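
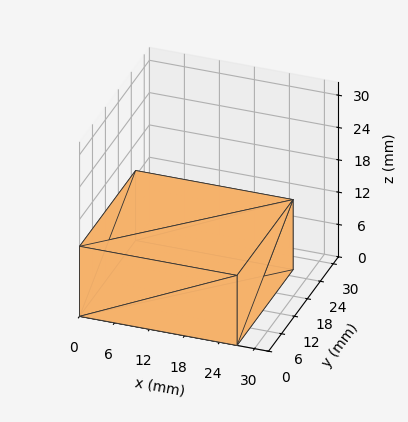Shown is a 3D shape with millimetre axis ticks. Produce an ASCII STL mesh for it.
Reading the render: the shape is a rectangular box, roughly 27 × 26 mm footprint and 13 mm tall (dimensions read to the nearest mm from the axis ticks). For the STL, each face is triangulated and given an outward normal.

solid part
  facet normal 0.0000 0.0000 -1.0000
    outer loop
      vertex 27.000 26.000 0.000
      vertex 27.000 0.000 0.000
      vertex 0.000 0.000 0.000
    endloop
  endfacet
  facet normal 0.0000 0.0000 -1.0000
    outer loop
      vertex 0.000 26.000 0.000
      vertex 27.000 26.000 0.000
      vertex 0.000 0.000 0.000
    endloop
  endfacet
  facet normal 0.0000 0.0000 1.0000
    outer loop
      vertex 0.000 0.000 13.000
      vertex 27.000 0.000 13.000
      vertex 27.000 26.000 13.000
    endloop
  endfacet
  facet normal 0.0000 0.0000 1.0000
    outer loop
      vertex 0.000 0.000 13.000
      vertex 27.000 26.000 13.000
      vertex 0.000 26.000 13.000
    endloop
  endfacet
  facet normal 0.0000 -1.0000 0.0000
    outer loop
      vertex 0.000 0.000 0.000
      vertex 27.000 0.000 0.000
      vertex 27.000 0.000 13.000
    endloop
  endfacet
  facet normal 0.0000 -1.0000 0.0000
    outer loop
      vertex 0.000 0.000 0.000
      vertex 27.000 0.000 13.000
      vertex 0.000 0.000 13.000
    endloop
  endfacet
  facet normal 0.0000 1.0000 0.0000
    outer loop
      vertex 27.000 26.000 13.000
      vertex 27.000 26.000 0.000
      vertex 0.000 26.000 0.000
    endloop
  endfacet
  facet normal 0.0000 1.0000 0.0000
    outer loop
      vertex 0.000 26.000 13.000
      vertex 27.000 26.000 13.000
      vertex 0.000 26.000 0.000
    endloop
  endfacet
  facet normal -1.0000 0.0000 0.0000
    outer loop
      vertex 0.000 26.000 13.000
      vertex 0.000 26.000 0.000
      vertex 0.000 0.000 0.000
    endloop
  endfacet
  facet normal -1.0000 0.0000 0.0000
    outer loop
      vertex 0.000 0.000 13.000
      vertex 0.000 26.000 13.000
      vertex 0.000 0.000 0.000
    endloop
  endfacet
  facet normal 1.0000 0.0000 0.0000
    outer loop
      vertex 27.000 0.000 0.000
      vertex 27.000 26.000 0.000
      vertex 27.000 26.000 13.000
    endloop
  endfacet
  facet normal 1.0000 0.0000 0.0000
    outer loop
      vertex 27.000 0.000 0.000
      vertex 27.000 26.000 13.000
      vertex 27.000 0.000 13.000
    endloop
  endfacet
endsolid part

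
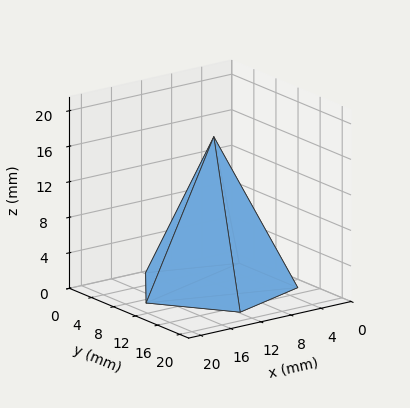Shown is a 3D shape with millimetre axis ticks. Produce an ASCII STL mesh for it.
Reading the render: the shape is a regular 5-sided pyramid, base circumscribed radius ≈ 9 mm, apex at z ≈ 17 mm (dimensions read to the nearest mm from the axis ticks). For the STL, each face is triangulated and given an outward normal.

solid part
  facet normal 0.0000 0.0000 -1.0000
    outer loop
      vertex 1.72 14.29 0.00
      vertex 11.78 17.56 0.00
      vertex 18.00 9.00 0.00
    endloop
  endfacet
  facet normal 0.0000 0.0000 -1.0000
    outer loop
      vertex 1.72 3.71 0.00
      vertex 1.72 14.29 0.00
      vertex 18.00 9.00 0.00
    endloop
  endfacet
  facet normal 0.0000 0.0000 -1.0000
    outer loop
      vertex 11.78 0.44 0.00
      vertex 1.72 3.71 0.00
      vertex 18.00 9.00 0.00
    endloop
  endfacet
  facet normal 0.7436 0.5404 0.3937
    outer loop
      vertex 18.00 9.00 0.00
      vertex 11.78 17.56 0.00
      vertex 9.00 9.00 17.00
    endloop
  endfacet
  facet normal -0.2842 0.8742 0.3937
    outer loop
      vertex 11.78 17.56 0.00
      vertex 1.72 14.29 0.00
      vertex 9.00 9.00 17.00
    endloop
  endfacet
  facet normal -0.9193 0.0000 0.3937
    outer loop
      vertex 1.72 14.29 0.00
      vertex 1.72 3.71 0.00
      vertex 9.00 9.00 17.00
    endloop
  endfacet
  facet normal -0.2842 -0.8742 0.3937
    outer loop
      vertex 1.72 3.71 0.00
      vertex 11.78 0.44 0.00
      vertex 9.00 9.00 17.00
    endloop
  endfacet
  facet normal 0.7436 -0.5404 0.3937
    outer loop
      vertex 11.78 0.44 0.00
      vertex 18.00 9.00 0.00
      vertex 9.00 9.00 17.00
    endloop
  endfacet
endsolid part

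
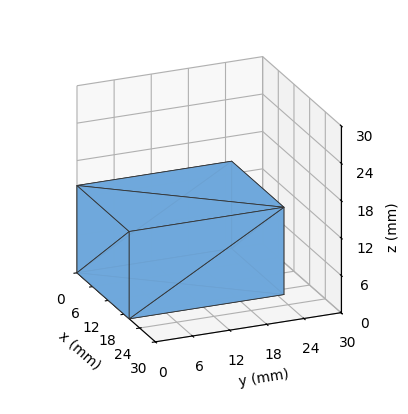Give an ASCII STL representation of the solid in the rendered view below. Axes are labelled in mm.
Reading the render: the shape is a rectangular box, roughly 20 × 25 mm footprint and 14 mm tall (dimensions read to the nearest mm from the axis ticks). For the STL, each face is triangulated and given an outward normal.

solid part
  facet normal 0.0000 0.0000 -1.0000
    outer loop
      vertex 20.000 25.000 0.000
      vertex 20.000 0.000 0.000
      vertex 0.000 0.000 0.000
    endloop
  endfacet
  facet normal 0.0000 0.0000 -1.0000
    outer loop
      vertex 0.000 25.000 0.000
      vertex 20.000 25.000 0.000
      vertex 0.000 0.000 0.000
    endloop
  endfacet
  facet normal 0.0000 0.0000 1.0000
    outer loop
      vertex 0.000 0.000 14.000
      vertex 20.000 0.000 14.000
      vertex 20.000 25.000 14.000
    endloop
  endfacet
  facet normal 0.0000 0.0000 1.0000
    outer loop
      vertex 0.000 0.000 14.000
      vertex 20.000 25.000 14.000
      vertex 0.000 25.000 14.000
    endloop
  endfacet
  facet normal 0.0000 -1.0000 0.0000
    outer loop
      vertex 0.000 0.000 0.000
      vertex 20.000 0.000 0.000
      vertex 20.000 0.000 14.000
    endloop
  endfacet
  facet normal 0.0000 -1.0000 0.0000
    outer loop
      vertex 0.000 0.000 0.000
      vertex 20.000 0.000 14.000
      vertex 0.000 0.000 14.000
    endloop
  endfacet
  facet normal 0.0000 1.0000 0.0000
    outer loop
      vertex 20.000 25.000 14.000
      vertex 20.000 25.000 0.000
      vertex 0.000 25.000 0.000
    endloop
  endfacet
  facet normal 0.0000 1.0000 0.0000
    outer loop
      vertex 0.000 25.000 14.000
      vertex 20.000 25.000 14.000
      vertex 0.000 25.000 0.000
    endloop
  endfacet
  facet normal -1.0000 0.0000 0.0000
    outer loop
      vertex 0.000 25.000 14.000
      vertex 0.000 25.000 0.000
      vertex 0.000 0.000 0.000
    endloop
  endfacet
  facet normal -1.0000 0.0000 0.0000
    outer loop
      vertex 0.000 0.000 14.000
      vertex 0.000 25.000 14.000
      vertex 0.000 0.000 0.000
    endloop
  endfacet
  facet normal 1.0000 0.0000 0.0000
    outer loop
      vertex 20.000 0.000 0.000
      vertex 20.000 25.000 0.000
      vertex 20.000 25.000 14.000
    endloop
  endfacet
  facet normal 1.0000 0.0000 0.0000
    outer loop
      vertex 20.000 0.000 0.000
      vertex 20.000 25.000 14.000
      vertex 20.000 0.000 14.000
    endloop
  endfacet
endsolid part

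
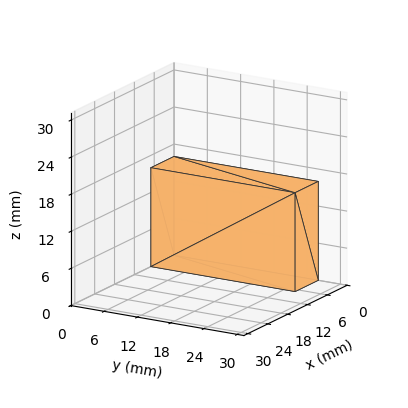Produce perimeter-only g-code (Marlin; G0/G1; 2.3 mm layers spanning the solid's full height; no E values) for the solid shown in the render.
Reading the render: the shape is a rectangular box, roughly 7 × 26 mm footprint and 16 mm tall (dimensions read to the nearest mm from the axis ticks). For the g-code, the solid's height is divided into equal slices at the stated Δz and each level perimeter traced with G1 moves after a G0 lift.

; perimeter-only toolpath
G21 ; units = mm
G90 ; absolute positioning
G28 ; home
; layer 1
G0 Z2.3
G0 X0.0 Y0.0
G1 X7.0 Y0.0
G1 X7.0 Y26.0
G1 X0.0 Y26.0
G1 X0.0 Y0.0
; layer 2
G0 Z4.6
G0 X0.0 Y0.0
G1 X7.0 Y0.0
G1 X7.0 Y26.0
G1 X0.0 Y26.0
G1 X0.0 Y0.0
; layer 3
G0 Z6.9
G0 X0.0 Y0.0
G1 X7.0 Y0.0
G1 X7.0 Y26.0
G1 X0.0 Y26.0
G1 X0.0 Y0.0
; layer 4
G0 Z9.1
G0 X0.0 Y0.0
G1 X7.0 Y0.0
G1 X7.0 Y26.0
G1 X0.0 Y26.0
G1 X0.0 Y0.0
; layer 5
G0 Z11.4
G0 X0.0 Y0.0
G1 X7.0 Y0.0
G1 X7.0 Y26.0
G1 X0.0 Y26.0
G1 X0.0 Y0.0
; layer 6
G0 Z13.7
G0 X0.0 Y0.0
G1 X7.0 Y0.0
G1 X7.0 Y26.0
G1 X0.0 Y26.0
G1 X0.0 Y0.0
; layer 7
G0 Z16.0
G0 X0.0 Y0.0
G1 X7.0 Y0.0
G1 X7.0 Y26.0
G1 X0.0 Y26.0
G1 X0.0 Y0.0
M2 ; end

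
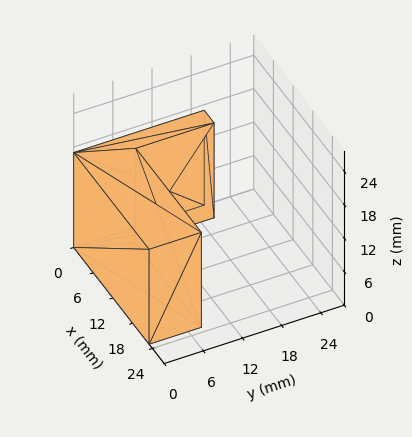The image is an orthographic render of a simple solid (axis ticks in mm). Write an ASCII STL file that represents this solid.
Reading the render: the shape is an L-shaped prism: outer 23 × 20 mm, arm thicknesses ≈ 8 mm (horizontal) and 3 mm (vertical), extruded 17 mm in z (dimensions read to the nearest mm from the axis ticks). For the STL, each face is triangulated and given an outward normal.

solid part
  facet normal 0.0000 0.0000 -1.0000
    outer loop
      vertex 23.0 8.0 0.0
      vertex 23.0 0.0 0.0
      vertex 0.0 0.0 0.0
    endloop
  endfacet
  facet normal 0.0000 0.0000 -1.0000
    outer loop
      vertex 3.0 8.0 0.0
      vertex 23.0 8.0 0.0
      vertex 0.0 0.0 0.0
    endloop
  endfacet
  facet normal 0.0000 0.0000 -1.0000
    outer loop
      vertex 3.0 20.0 0.0
      vertex 3.0 8.0 0.0
      vertex 0.0 0.0 0.0
    endloop
  endfacet
  facet normal 0.0000 0.0000 -1.0000
    outer loop
      vertex 0.0 20.0 0.0
      vertex 3.0 20.0 0.0
      vertex 0.0 0.0 0.0
    endloop
  endfacet
  facet normal 0.0000 0.0000 1.0000
    outer loop
      vertex 0.0 0.0 17.0
      vertex 23.0 0.0 17.0
      vertex 23.0 8.0 17.0
    endloop
  endfacet
  facet normal 0.0000 0.0000 1.0000
    outer loop
      vertex 0.0 0.0 17.0
      vertex 23.0 8.0 17.0
      vertex 3.0 8.0 17.0
    endloop
  endfacet
  facet normal 0.0000 0.0000 1.0000
    outer loop
      vertex 0.0 0.0 17.0
      vertex 3.0 8.0 17.0
      vertex 3.0 20.0 17.0
    endloop
  endfacet
  facet normal 0.0000 0.0000 1.0000
    outer loop
      vertex 0.0 0.0 17.0
      vertex 3.0 20.0 17.0
      vertex 0.0 20.0 17.0
    endloop
  endfacet
  facet normal 0.0000 -1.0000 0.0000
    outer loop
      vertex 0.0 0.0 0.0
      vertex 23.0 0.0 0.0
      vertex 23.0 0.0 17.0
    endloop
  endfacet
  facet normal 0.0000 -1.0000 0.0000
    outer loop
      vertex 0.0 0.0 0.0
      vertex 23.0 0.0 17.0
      vertex 0.0 0.0 17.0
    endloop
  endfacet
  facet normal 1.0000 0.0000 0.0000
    outer loop
      vertex 23.0 0.0 0.0
      vertex 23.0 8.0 0.0
      vertex 23.0 8.0 17.0
    endloop
  endfacet
  facet normal 1.0000 0.0000 0.0000
    outer loop
      vertex 23.0 0.0 0.0
      vertex 23.0 8.0 17.0
      vertex 23.0 0.0 17.0
    endloop
  endfacet
  facet normal 0.0000 1.0000 0.0000
    outer loop
      vertex 23.0 8.0 0.0
      vertex 3.0 8.0 0.0
      vertex 3.0 8.0 17.0
    endloop
  endfacet
  facet normal 0.0000 1.0000 0.0000
    outer loop
      vertex 23.0 8.0 0.0
      vertex 3.0 8.0 17.0
      vertex 23.0 8.0 17.0
    endloop
  endfacet
  facet normal 1.0000 0.0000 0.0000
    outer loop
      vertex 3.0 8.0 0.0
      vertex 3.0 20.0 0.0
      vertex 3.0 20.0 17.0
    endloop
  endfacet
  facet normal 1.0000 0.0000 0.0000
    outer loop
      vertex 3.0 8.0 0.0
      vertex 3.0 20.0 17.0
      vertex 3.0 8.0 17.0
    endloop
  endfacet
  facet normal 0.0000 1.0000 0.0000
    outer loop
      vertex 3.0 20.0 0.0
      vertex 0.0 20.0 0.0
      vertex 0.0 20.0 17.0
    endloop
  endfacet
  facet normal 0.0000 1.0000 0.0000
    outer loop
      vertex 3.0 20.0 0.0
      vertex 0.0 20.0 17.0
      vertex 3.0 20.0 17.0
    endloop
  endfacet
  facet normal -1.0000 0.0000 0.0000
    outer loop
      vertex 0.0 20.0 0.0
      vertex 0.0 0.0 0.0
      vertex 0.0 0.0 17.0
    endloop
  endfacet
  facet normal -1.0000 0.0000 0.0000
    outer loop
      vertex 0.0 20.0 0.0
      vertex 0.0 0.0 17.0
      vertex 0.0 20.0 17.0
    endloop
  endfacet
endsolid part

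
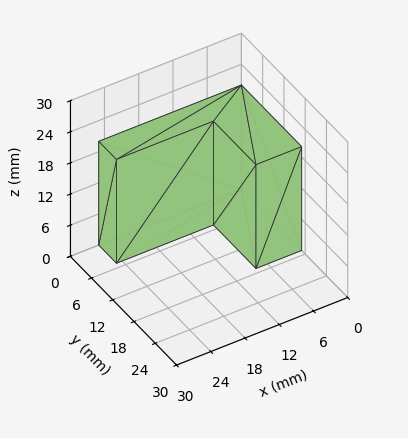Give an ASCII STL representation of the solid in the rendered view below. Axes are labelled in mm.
Reading the render: the shape is an L-shaped prism: outer 25 × 17 mm, arm thicknesses ≈ 5 mm (horizontal) and 8 mm (vertical), extruded 20 mm in z (dimensions read to the nearest mm from the axis ticks). For the STL, each face is triangulated and given an outward normal.

solid part
  facet normal 0.0000 0.0000 -1.0000
    outer loop
      vertex 25.0 5.0 0.0
      vertex 25.0 0.0 0.0
      vertex 0.0 0.0 0.0
    endloop
  endfacet
  facet normal 0.0000 0.0000 -1.0000
    outer loop
      vertex 8.0 5.0 0.0
      vertex 25.0 5.0 0.0
      vertex 0.0 0.0 0.0
    endloop
  endfacet
  facet normal 0.0000 0.0000 -1.0000
    outer loop
      vertex 8.0 17.0 0.0
      vertex 8.0 5.0 0.0
      vertex 0.0 0.0 0.0
    endloop
  endfacet
  facet normal 0.0000 0.0000 -1.0000
    outer loop
      vertex 0.0 17.0 0.0
      vertex 8.0 17.0 0.0
      vertex 0.0 0.0 0.0
    endloop
  endfacet
  facet normal 0.0000 0.0000 1.0000
    outer loop
      vertex 0.0 0.0 20.0
      vertex 25.0 0.0 20.0
      vertex 25.0 5.0 20.0
    endloop
  endfacet
  facet normal 0.0000 0.0000 1.0000
    outer loop
      vertex 0.0 0.0 20.0
      vertex 25.0 5.0 20.0
      vertex 8.0 5.0 20.0
    endloop
  endfacet
  facet normal 0.0000 0.0000 1.0000
    outer loop
      vertex 0.0 0.0 20.0
      vertex 8.0 5.0 20.0
      vertex 8.0 17.0 20.0
    endloop
  endfacet
  facet normal 0.0000 0.0000 1.0000
    outer loop
      vertex 0.0 0.0 20.0
      vertex 8.0 17.0 20.0
      vertex 0.0 17.0 20.0
    endloop
  endfacet
  facet normal 0.0000 -1.0000 0.0000
    outer loop
      vertex 0.0 0.0 0.0
      vertex 25.0 0.0 0.0
      vertex 25.0 0.0 20.0
    endloop
  endfacet
  facet normal 0.0000 -1.0000 0.0000
    outer loop
      vertex 0.0 0.0 0.0
      vertex 25.0 0.0 20.0
      vertex 0.0 0.0 20.0
    endloop
  endfacet
  facet normal 1.0000 0.0000 0.0000
    outer loop
      vertex 25.0 0.0 0.0
      vertex 25.0 5.0 0.0
      vertex 25.0 5.0 20.0
    endloop
  endfacet
  facet normal 1.0000 0.0000 0.0000
    outer loop
      vertex 25.0 0.0 0.0
      vertex 25.0 5.0 20.0
      vertex 25.0 0.0 20.0
    endloop
  endfacet
  facet normal 0.0000 1.0000 0.0000
    outer loop
      vertex 25.0 5.0 0.0
      vertex 8.0 5.0 0.0
      vertex 8.0 5.0 20.0
    endloop
  endfacet
  facet normal 0.0000 1.0000 0.0000
    outer loop
      vertex 25.0 5.0 0.0
      vertex 8.0 5.0 20.0
      vertex 25.0 5.0 20.0
    endloop
  endfacet
  facet normal 1.0000 0.0000 0.0000
    outer loop
      vertex 8.0 5.0 0.0
      vertex 8.0 17.0 0.0
      vertex 8.0 17.0 20.0
    endloop
  endfacet
  facet normal 1.0000 0.0000 0.0000
    outer loop
      vertex 8.0 5.0 0.0
      vertex 8.0 17.0 20.0
      vertex 8.0 5.0 20.0
    endloop
  endfacet
  facet normal 0.0000 1.0000 0.0000
    outer loop
      vertex 8.0 17.0 0.0
      vertex 0.0 17.0 0.0
      vertex 0.0 17.0 20.0
    endloop
  endfacet
  facet normal 0.0000 1.0000 0.0000
    outer loop
      vertex 8.0 17.0 0.0
      vertex 0.0 17.0 20.0
      vertex 8.0 17.0 20.0
    endloop
  endfacet
  facet normal -1.0000 0.0000 0.0000
    outer loop
      vertex 0.0 17.0 0.0
      vertex 0.0 0.0 0.0
      vertex 0.0 0.0 20.0
    endloop
  endfacet
  facet normal -1.0000 0.0000 0.0000
    outer loop
      vertex 0.0 17.0 0.0
      vertex 0.0 0.0 20.0
      vertex 0.0 17.0 20.0
    endloop
  endfacet
endsolid part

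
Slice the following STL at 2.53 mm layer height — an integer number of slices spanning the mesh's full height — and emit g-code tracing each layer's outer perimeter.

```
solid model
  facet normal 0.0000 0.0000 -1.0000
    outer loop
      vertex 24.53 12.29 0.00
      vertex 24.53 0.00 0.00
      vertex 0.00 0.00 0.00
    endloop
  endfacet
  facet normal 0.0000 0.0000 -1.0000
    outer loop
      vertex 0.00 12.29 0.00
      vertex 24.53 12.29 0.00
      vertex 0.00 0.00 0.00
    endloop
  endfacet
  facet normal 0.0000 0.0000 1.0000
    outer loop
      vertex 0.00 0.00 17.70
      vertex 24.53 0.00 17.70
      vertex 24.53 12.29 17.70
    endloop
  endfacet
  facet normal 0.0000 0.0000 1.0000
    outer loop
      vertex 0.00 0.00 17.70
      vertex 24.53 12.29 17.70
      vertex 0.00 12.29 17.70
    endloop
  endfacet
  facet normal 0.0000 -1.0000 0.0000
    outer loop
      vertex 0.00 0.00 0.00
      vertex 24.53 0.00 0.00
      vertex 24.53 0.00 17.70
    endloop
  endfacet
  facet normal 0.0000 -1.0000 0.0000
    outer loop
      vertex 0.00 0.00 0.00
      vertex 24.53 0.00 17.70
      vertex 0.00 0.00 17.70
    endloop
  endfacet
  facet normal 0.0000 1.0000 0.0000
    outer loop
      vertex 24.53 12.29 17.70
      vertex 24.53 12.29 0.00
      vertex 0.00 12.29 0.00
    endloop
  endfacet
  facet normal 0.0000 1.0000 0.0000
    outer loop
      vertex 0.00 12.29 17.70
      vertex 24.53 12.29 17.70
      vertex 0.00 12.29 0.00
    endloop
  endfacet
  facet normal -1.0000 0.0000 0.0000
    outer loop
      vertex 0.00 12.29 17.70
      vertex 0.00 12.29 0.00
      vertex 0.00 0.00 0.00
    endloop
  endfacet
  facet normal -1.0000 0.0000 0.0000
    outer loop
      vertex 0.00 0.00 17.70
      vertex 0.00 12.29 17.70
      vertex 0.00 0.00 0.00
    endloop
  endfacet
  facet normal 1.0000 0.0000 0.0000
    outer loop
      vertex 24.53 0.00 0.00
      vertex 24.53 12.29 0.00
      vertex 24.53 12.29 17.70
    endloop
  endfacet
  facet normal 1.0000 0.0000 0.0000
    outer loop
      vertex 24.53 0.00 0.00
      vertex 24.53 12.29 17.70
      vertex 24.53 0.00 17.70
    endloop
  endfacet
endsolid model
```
; perimeter-only toolpath
G21 ; units = mm
G90 ; absolute positioning
G28 ; home
; layer 1
G0 Z2.53
G0 X0.00 Y0.00
G1 X24.53 Y0.00
G1 X24.53 Y12.29
G1 X0.00 Y12.29
G1 X0.00 Y0.00
; layer 2
G0 Z5.06
G0 X0.00 Y0.00
G1 X24.53 Y0.00
G1 X24.53 Y12.29
G1 X0.00 Y12.29
G1 X0.00 Y0.00
; layer 3
G0 Z7.59
G0 X0.00 Y0.00
G1 X24.53 Y0.00
G1 X24.53 Y12.29
G1 X0.00 Y12.29
G1 X0.00 Y0.00
; layer 4
G0 Z10.11
G0 X0.00 Y0.00
G1 X24.53 Y0.00
G1 X24.53 Y12.29
G1 X0.00 Y12.29
G1 X0.00 Y0.00
; layer 5
G0 Z12.64
G0 X0.00 Y0.00
G1 X24.53 Y0.00
G1 X24.53 Y12.29
G1 X0.00 Y12.29
G1 X0.00 Y0.00
; layer 6
G0 Z15.17
G0 X0.00 Y0.00
G1 X24.53 Y0.00
G1 X24.53 Y12.29
G1 X0.00 Y12.29
G1 X0.00 Y0.00
; layer 7
G0 Z17.70
G0 X0.00 Y0.00
G1 X24.53 Y0.00
G1 X24.53 Y12.29
G1 X0.00 Y12.29
G1 X0.00 Y0.00
M2 ; end

The solid is a rectangular box, roughly 24.5 × 12.3 mm footprint and 17.7 mm tall. Slicing at Δz = 2.53 mm — 7 equal slices spanning the solid's height, so layer i sits at z = i·h/7 — gives 7 non-empty perimeters. Each is a 4-segment closed polygon; G0 lifts to the layer z and rapids to the start vertex, then G1 traces the edges.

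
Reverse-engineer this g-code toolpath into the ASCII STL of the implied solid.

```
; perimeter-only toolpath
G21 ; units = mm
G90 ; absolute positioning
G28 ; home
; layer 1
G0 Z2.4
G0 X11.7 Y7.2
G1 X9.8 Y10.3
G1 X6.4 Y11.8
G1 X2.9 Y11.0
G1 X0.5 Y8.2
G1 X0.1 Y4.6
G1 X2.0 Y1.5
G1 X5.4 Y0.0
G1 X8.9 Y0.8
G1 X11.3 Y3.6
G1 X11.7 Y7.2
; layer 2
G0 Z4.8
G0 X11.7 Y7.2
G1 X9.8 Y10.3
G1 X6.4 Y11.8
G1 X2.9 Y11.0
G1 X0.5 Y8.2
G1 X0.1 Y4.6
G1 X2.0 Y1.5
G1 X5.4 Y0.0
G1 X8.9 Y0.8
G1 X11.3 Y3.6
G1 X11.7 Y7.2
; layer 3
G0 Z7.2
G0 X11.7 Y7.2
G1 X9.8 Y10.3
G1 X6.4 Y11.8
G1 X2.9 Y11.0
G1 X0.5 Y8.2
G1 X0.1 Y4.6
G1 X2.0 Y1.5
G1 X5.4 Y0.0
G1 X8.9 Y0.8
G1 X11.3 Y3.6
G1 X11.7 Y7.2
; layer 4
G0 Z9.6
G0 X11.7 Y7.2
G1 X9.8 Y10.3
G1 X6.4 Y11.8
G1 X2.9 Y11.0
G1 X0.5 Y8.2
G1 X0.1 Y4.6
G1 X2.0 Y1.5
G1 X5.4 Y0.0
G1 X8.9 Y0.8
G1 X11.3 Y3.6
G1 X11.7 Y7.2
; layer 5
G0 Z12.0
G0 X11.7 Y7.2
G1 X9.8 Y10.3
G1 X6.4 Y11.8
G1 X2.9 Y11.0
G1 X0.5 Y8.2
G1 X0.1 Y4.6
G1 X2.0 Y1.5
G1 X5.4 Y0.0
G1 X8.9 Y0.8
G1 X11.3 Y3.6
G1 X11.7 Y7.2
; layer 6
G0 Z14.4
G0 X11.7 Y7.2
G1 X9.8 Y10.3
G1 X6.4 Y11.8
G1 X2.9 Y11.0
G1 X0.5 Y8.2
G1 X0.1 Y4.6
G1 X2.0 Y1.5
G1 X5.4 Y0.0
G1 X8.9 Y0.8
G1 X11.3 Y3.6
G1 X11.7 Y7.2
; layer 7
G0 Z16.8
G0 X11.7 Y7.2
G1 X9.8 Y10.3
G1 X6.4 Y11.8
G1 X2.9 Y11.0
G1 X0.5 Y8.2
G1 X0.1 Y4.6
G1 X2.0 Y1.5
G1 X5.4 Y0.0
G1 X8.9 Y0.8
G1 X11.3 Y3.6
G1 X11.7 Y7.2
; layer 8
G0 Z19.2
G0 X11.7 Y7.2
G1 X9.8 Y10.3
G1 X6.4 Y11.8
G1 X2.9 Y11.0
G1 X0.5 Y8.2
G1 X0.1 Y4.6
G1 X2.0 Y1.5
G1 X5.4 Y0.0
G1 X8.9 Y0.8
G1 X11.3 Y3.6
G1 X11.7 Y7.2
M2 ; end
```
solid part
  facet normal 0.0000 0.0000 -1.0000
    outer loop
      vertex 6.4 11.8 0.0
      vertex 9.8 10.3 0.0
      vertex 11.7 7.2 0.0
    endloop
  endfacet
  facet normal 0.0000 0.0000 -1.0000
    outer loop
      vertex 2.9 11.0 0.0
      vertex 6.4 11.8 0.0
      vertex 11.7 7.2 0.0
    endloop
  endfacet
  facet normal 0.0000 0.0000 -1.0000
    outer loop
      vertex 0.5 8.2 0.0
      vertex 2.9 11.0 0.0
      vertex 11.7 7.2 0.0
    endloop
  endfacet
  facet normal 0.0000 0.0000 -1.0000
    outer loop
      vertex 0.1 4.6 0.0
      vertex 0.5 8.2 0.0
      vertex 11.7 7.2 0.0
    endloop
  endfacet
  facet normal 0.0000 0.0000 -1.0000
    outer loop
      vertex 2.0 1.5 0.0
      vertex 0.1 4.6 0.0
      vertex 11.7 7.2 0.0
    endloop
  endfacet
  facet normal 0.0000 0.0000 -1.0000
    outer loop
      vertex 5.4 0.0 0.0
      vertex 2.0 1.5 0.0
      vertex 11.7 7.2 0.0
    endloop
  endfacet
  facet normal 0.0000 0.0000 -1.0000
    outer loop
      vertex 8.9 0.8 0.0
      vertex 5.4 0.0 0.0
      vertex 11.7 7.2 0.0
    endloop
  endfacet
  facet normal 0.0000 0.0000 -1.0000
    outer loop
      vertex 11.3 3.6 0.0
      vertex 8.9 0.8 0.0
      vertex 11.7 7.2 0.0
    endloop
  endfacet
  facet normal 0.0000 0.0000 1.0000
    outer loop
      vertex 11.7 7.2 19.2
      vertex 9.8 10.3 19.2
      vertex 6.4 11.8 19.2
    endloop
  endfacet
  facet normal 0.0000 0.0000 1.0000
    outer loop
      vertex 11.7 7.2 19.2
      vertex 6.4 11.8 19.2
      vertex 2.9 11.0 19.2
    endloop
  endfacet
  facet normal 0.0000 0.0000 1.0000
    outer loop
      vertex 11.7 7.2 19.2
      vertex 2.9 11.0 19.2
      vertex 0.5 8.2 19.2
    endloop
  endfacet
  facet normal 0.0000 0.0000 1.0000
    outer loop
      vertex 11.7 7.2 19.2
      vertex 0.5 8.2 19.2
      vertex 0.1 4.6 19.2
    endloop
  endfacet
  facet normal 0.0000 0.0000 1.0000
    outer loop
      vertex 11.7 7.2 19.2
      vertex 0.1 4.6 19.2
      vertex 2.0 1.5 19.2
    endloop
  endfacet
  facet normal 0.0000 0.0000 1.0000
    outer loop
      vertex 11.7 7.2 19.2
      vertex 2.0 1.5 19.2
      vertex 5.4 0.0 19.2
    endloop
  endfacet
  facet normal 0.0000 0.0000 1.0000
    outer loop
      vertex 11.7 7.2 19.2
      vertex 5.4 0.0 19.2
      vertex 8.9 0.8 19.2
    endloop
  endfacet
  facet normal 0.0000 0.0000 1.0000
    outer loop
      vertex 11.7 7.2 19.2
      vertex 8.9 0.8 19.2
      vertex 11.3 3.6 19.2
    endloop
  endfacet
  facet normal 0.8526 0.5226 0.0000
    outer loop
      vertex 11.7 7.2 0.0
      vertex 9.8 10.3 0.0
      vertex 9.8 10.3 19.2
    endloop
  endfacet
  facet normal 0.8526 0.5226 0.0000
    outer loop
      vertex 11.7 7.2 0.0
      vertex 9.8 10.3 19.2
      vertex 11.7 7.2 19.2
    endloop
  endfacet
  facet normal 0.4036 0.9149 0.0000
    outer loop
      vertex 9.8 10.3 0.0
      vertex 6.4 11.8 0.0
      vertex 6.4 11.8 19.2
    endloop
  endfacet
  facet normal 0.4036 0.9149 0.0000
    outer loop
      vertex 9.8 10.3 0.0
      vertex 6.4 11.8 19.2
      vertex 9.8 10.3 19.2
    endloop
  endfacet
  facet normal -0.2228 0.9749 0.0000
    outer loop
      vertex 6.4 11.8 0.0
      vertex 2.9 11.0 0.0
      vertex 2.9 11.0 19.2
    endloop
  endfacet
  facet normal -0.2228 0.9749 0.0000
    outer loop
      vertex 6.4 11.8 0.0
      vertex 2.9 11.0 19.2
      vertex 6.4 11.8 19.2
    endloop
  endfacet
  facet normal -0.7593 0.6508 0.0000
    outer loop
      vertex 2.9 11.0 0.0
      vertex 0.5 8.2 0.0
      vertex 0.5 8.2 19.2
    endloop
  endfacet
  facet normal -0.7593 0.6508 0.0000
    outer loop
      vertex 2.9 11.0 0.0
      vertex 0.5 8.2 19.2
      vertex 2.9 11.0 19.2
    endloop
  endfacet
  facet normal -0.9939 0.1104 0.0000
    outer loop
      vertex 0.5 8.2 0.0
      vertex 0.1 4.6 0.0
      vertex 0.1 4.6 19.2
    endloop
  endfacet
  facet normal -0.9939 0.1104 0.0000
    outer loop
      vertex 0.5 8.2 0.0
      vertex 0.1 4.6 19.2
      vertex 0.5 8.2 19.2
    endloop
  endfacet
  facet normal -0.8526 -0.5226 0.0000
    outer loop
      vertex 0.1 4.6 0.0
      vertex 2.0 1.5 0.0
      vertex 2.0 1.5 19.2
    endloop
  endfacet
  facet normal -0.8526 -0.5226 0.0000
    outer loop
      vertex 0.1 4.6 0.0
      vertex 2.0 1.5 19.2
      vertex 0.1 4.6 19.2
    endloop
  endfacet
  facet normal -0.4036 -0.9149 0.0000
    outer loop
      vertex 2.0 1.5 0.0
      vertex 5.4 0.0 0.0
      vertex 5.4 0.0 19.2
    endloop
  endfacet
  facet normal -0.4036 -0.9149 0.0000
    outer loop
      vertex 2.0 1.5 0.0
      vertex 5.4 0.0 19.2
      vertex 2.0 1.5 19.2
    endloop
  endfacet
  facet normal 0.2228 -0.9749 0.0000
    outer loop
      vertex 5.4 0.0 0.0
      vertex 8.9 0.8 0.0
      vertex 8.9 0.8 19.2
    endloop
  endfacet
  facet normal 0.2228 -0.9749 0.0000
    outer loop
      vertex 5.4 0.0 0.0
      vertex 8.9 0.8 19.2
      vertex 5.4 0.0 19.2
    endloop
  endfacet
  facet normal 0.7593 -0.6508 0.0000
    outer loop
      vertex 8.9 0.8 0.0
      vertex 11.3 3.6 0.0
      vertex 11.3 3.6 19.2
    endloop
  endfacet
  facet normal 0.7593 -0.6508 0.0000
    outer loop
      vertex 8.9 0.8 0.0
      vertex 11.3 3.6 19.2
      vertex 8.9 0.8 19.2
    endloop
  endfacet
  facet normal 0.9939 -0.1104 0.0000
    outer loop
      vertex 11.3 3.6 0.0
      vertex 11.7 7.2 0.0
      vertex 11.7 7.2 19.2
    endloop
  endfacet
  facet normal 0.9939 -0.1104 0.0000
    outer loop
      vertex 11.3 3.6 0.0
      vertex 11.7 7.2 19.2
      vertex 11.3 3.6 19.2
    endloop
  endfacet
endsolid part

The G0 Z moves step by Δz≈2.4 mm. Every layer's G1 loop is the same polygon, so the solid is a straight extrusion of it from z=0 to z≈19.2. Closing with flat bottom and top caps and triangulating gives 36 facets — a regular 10-sided prism (a cylinder approximated with 10 flat sides), circumscribed radius ≈ 5.9 mm, height ≈ 19.2 mm.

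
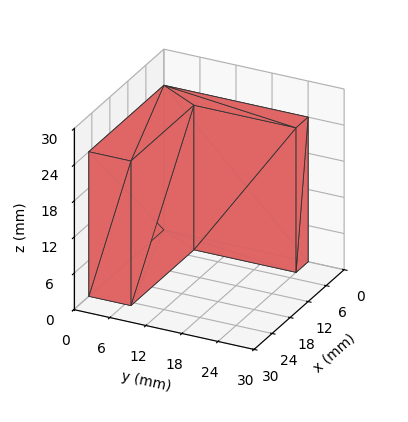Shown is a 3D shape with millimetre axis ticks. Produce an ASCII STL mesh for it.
Reading the render: the shape is an L-shaped prism: outer 25 × 24 mm, arm thicknesses ≈ 7 mm (horizontal) and 4 mm (vertical), extruded 24 mm in z (dimensions read to the nearest mm from the axis ticks). For the STL, each face is triangulated and given an outward normal.

solid part
  facet normal 0.0000 0.0000 -1.0000
    outer loop
      vertex 25.000 7.000 0.000
      vertex 25.000 0.000 0.000
      vertex 0.000 0.000 0.000
    endloop
  endfacet
  facet normal 0.0000 0.0000 -1.0000
    outer loop
      vertex 4.000 7.000 0.000
      vertex 25.000 7.000 0.000
      vertex 0.000 0.000 0.000
    endloop
  endfacet
  facet normal 0.0000 0.0000 -1.0000
    outer loop
      vertex 4.000 24.000 0.000
      vertex 4.000 7.000 0.000
      vertex 0.000 0.000 0.000
    endloop
  endfacet
  facet normal 0.0000 0.0000 -1.0000
    outer loop
      vertex 0.000 24.000 0.000
      vertex 4.000 24.000 0.000
      vertex 0.000 0.000 0.000
    endloop
  endfacet
  facet normal 0.0000 0.0000 1.0000
    outer loop
      vertex 0.000 0.000 24.000
      vertex 25.000 0.000 24.000
      vertex 25.000 7.000 24.000
    endloop
  endfacet
  facet normal 0.0000 0.0000 1.0000
    outer loop
      vertex 0.000 0.000 24.000
      vertex 25.000 7.000 24.000
      vertex 4.000 7.000 24.000
    endloop
  endfacet
  facet normal 0.0000 0.0000 1.0000
    outer loop
      vertex 0.000 0.000 24.000
      vertex 4.000 7.000 24.000
      vertex 4.000 24.000 24.000
    endloop
  endfacet
  facet normal 0.0000 0.0000 1.0000
    outer loop
      vertex 0.000 0.000 24.000
      vertex 4.000 24.000 24.000
      vertex 0.000 24.000 24.000
    endloop
  endfacet
  facet normal 0.0000 -1.0000 0.0000
    outer loop
      vertex 0.000 0.000 0.000
      vertex 25.000 0.000 0.000
      vertex 25.000 0.000 24.000
    endloop
  endfacet
  facet normal 0.0000 -1.0000 0.0000
    outer loop
      vertex 0.000 0.000 0.000
      vertex 25.000 0.000 24.000
      vertex 0.000 0.000 24.000
    endloop
  endfacet
  facet normal 1.0000 0.0000 0.0000
    outer loop
      vertex 25.000 0.000 0.000
      vertex 25.000 7.000 0.000
      vertex 25.000 7.000 24.000
    endloop
  endfacet
  facet normal 1.0000 0.0000 0.0000
    outer loop
      vertex 25.000 0.000 0.000
      vertex 25.000 7.000 24.000
      vertex 25.000 0.000 24.000
    endloop
  endfacet
  facet normal 0.0000 1.0000 0.0000
    outer loop
      vertex 25.000 7.000 0.000
      vertex 4.000 7.000 0.000
      vertex 4.000 7.000 24.000
    endloop
  endfacet
  facet normal 0.0000 1.0000 0.0000
    outer loop
      vertex 25.000 7.000 0.000
      vertex 4.000 7.000 24.000
      vertex 25.000 7.000 24.000
    endloop
  endfacet
  facet normal 1.0000 0.0000 0.0000
    outer loop
      vertex 4.000 7.000 0.000
      vertex 4.000 24.000 0.000
      vertex 4.000 24.000 24.000
    endloop
  endfacet
  facet normal 1.0000 0.0000 0.0000
    outer loop
      vertex 4.000 7.000 0.000
      vertex 4.000 24.000 24.000
      vertex 4.000 7.000 24.000
    endloop
  endfacet
  facet normal 0.0000 1.0000 0.0000
    outer loop
      vertex 4.000 24.000 0.000
      vertex 0.000 24.000 0.000
      vertex 0.000 24.000 24.000
    endloop
  endfacet
  facet normal 0.0000 1.0000 0.0000
    outer loop
      vertex 4.000 24.000 0.000
      vertex 0.000 24.000 24.000
      vertex 4.000 24.000 24.000
    endloop
  endfacet
  facet normal -1.0000 0.0000 0.0000
    outer loop
      vertex 0.000 24.000 0.000
      vertex 0.000 0.000 0.000
      vertex 0.000 0.000 24.000
    endloop
  endfacet
  facet normal -1.0000 0.0000 0.0000
    outer loop
      vertex 0.000 24.000 0.000
      vertex 0.000 0.000 24.000
      vertex 0.000 24.000 24.000
    endloop
  endfacet
endsolid part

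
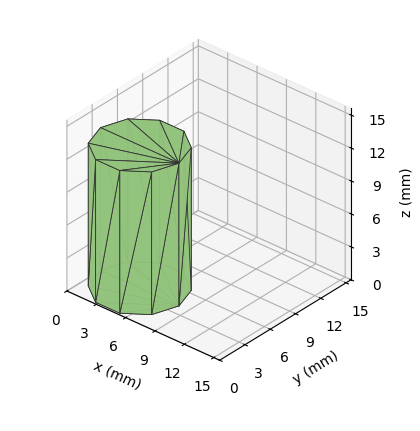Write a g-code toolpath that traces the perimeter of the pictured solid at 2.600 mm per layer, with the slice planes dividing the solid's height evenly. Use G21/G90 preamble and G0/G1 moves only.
Reading the render: the shape is a regular 10-sided prism (a cylinder approximated with 10 flat sides), circumscribed radius ≈ 4 mm, height ≈ 13 mm (dimensions read to the nearest mm from the axis ticks). For the g-code, the solid's height is divided into equal slices at the stated Δz and each level perimeter traced with G1 moves after a G0 lift.

; perimeter-only toolpath
G21 ; units = mm
G90 ; absolute positioning
G28 ; home
; layer 1
G0 Z2.600
G0 X8.000 Y4.000
G1 X7.236 Y6.351
G1 X5.236 Y7.804
G1 X2.764 Y7.804
G1 X0.764 Y6.351
G1 X0.000 Y4.000
G1 X0.764 Y1.649
G1 X2.764 Y0.196
G1 X5.236 Y0.196
G1 X7.236 Y1.649
G1 X8.000 Y4.000
; layer 2
G0 Z5.200
G0 X8.000 Y4.000
G1 X7.236 Y6.351
G1 X5.236 Y7.804
G1 X2.764 Y7.804
G1 X0.764 Y6.351
G1 X0.000 Y4.000
G1 X0.764 Y1.649
G1 X2.764 Y0.196
G1 X5.236 Y0.196
G1 X7.236 Y1.649
G1 X8.000 Y4.000
; layer 3
G0 Z7.800
G0 X8.000 Y4.000
G1 X7.236 Y6.351
G1 X5.236 Y7.804
G1 X2.764 Y7.804
G1 X0.764 Y6.351
G1 X0.000 Y4.000
G1 X0.764 Y1.649
G1 X2.764 Y0.196
G1 X5.236 Y0.196
G1 X7.236 Y1.649
G1 X8.000 Y4.000
; layer 4
G0 Z10.400
G0 X8.000 Y4.000
G1 X7.236 Y6.351
G1 X5.236 Y7.804
G1 X2.764 Y7.804
G1 X0.764 Y6.351
G1 X0.000 Y4.000
G1 X0.764 Y1.649
G1 X2.764 Y0.196
G1 X5.236 Y0.196
G1 X7.236 Y1.649
G1 X8.000 Y4.000
; layer 5
G0 Z13.000
G0 X8.000 Y4.000
G1 X7.236 Y6.351
G1 X5.236 Y7.804
G1 X2.764 Y7.804
G1 X0.764 Y6.351
G1 X0.000 Y4.000
G1 X0.764 Y1.649
G1 X2.764 Y0.196
G1 X5.236 Y0.196
G1 X7.236 Y1.649
G1 X8.000 Y4.000
M2 ; end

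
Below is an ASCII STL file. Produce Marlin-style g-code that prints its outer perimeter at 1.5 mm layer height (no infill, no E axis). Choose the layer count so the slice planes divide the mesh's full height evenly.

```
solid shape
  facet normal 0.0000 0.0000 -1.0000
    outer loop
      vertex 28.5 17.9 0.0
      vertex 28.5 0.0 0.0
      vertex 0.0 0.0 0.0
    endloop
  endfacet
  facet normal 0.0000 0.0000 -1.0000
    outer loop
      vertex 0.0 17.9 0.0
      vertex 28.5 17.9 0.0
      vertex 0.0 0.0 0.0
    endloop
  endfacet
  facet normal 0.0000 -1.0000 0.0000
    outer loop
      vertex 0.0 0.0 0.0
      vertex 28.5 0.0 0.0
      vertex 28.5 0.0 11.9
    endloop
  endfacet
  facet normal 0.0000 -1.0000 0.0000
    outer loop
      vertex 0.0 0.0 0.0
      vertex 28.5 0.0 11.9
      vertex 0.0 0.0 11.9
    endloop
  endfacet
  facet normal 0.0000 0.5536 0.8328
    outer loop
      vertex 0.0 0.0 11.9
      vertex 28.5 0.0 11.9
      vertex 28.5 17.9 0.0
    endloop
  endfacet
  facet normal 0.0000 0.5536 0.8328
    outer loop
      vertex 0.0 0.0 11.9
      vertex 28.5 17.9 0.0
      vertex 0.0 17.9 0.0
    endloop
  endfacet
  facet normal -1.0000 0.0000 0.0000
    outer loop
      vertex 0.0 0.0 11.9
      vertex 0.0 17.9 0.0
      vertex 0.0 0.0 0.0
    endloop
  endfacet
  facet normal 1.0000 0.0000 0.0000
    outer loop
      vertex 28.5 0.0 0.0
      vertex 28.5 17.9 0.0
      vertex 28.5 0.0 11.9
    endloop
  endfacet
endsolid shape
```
; perimeter-only toolpath
G21 ; units = mm
G90 ; absolute positioning
G28 ; home
; layer 1
G0 Z1.5
G0 X0.0 Y0.0
G1 X28.5 Y0.0
G1 X28.5 Y15.7
G1 X0.0 Y15.7
G1 X0.0 Y0.0
; layer 2
G0 Z3.0
G0 X0.0 Y0.0
G1 X28.5 Y0.0
G1 X28.5 Y13.4
G1 X0.0 Y13.4
G1 X0.0 Y0.0
; layer 3
G0 Z4.5
G0 X0.0 Y0.0
G1 X28.5 Y0.0
G1 X28.5 Y11.2
G1 X0.0 Y11.2
G1 X0.0 Y0.0
; layer 4
G0 Z6.0
G0 X0.0 Y0.0
G1 X28.5 Y0.0
G1 X28.5 Y8.9
G1 X0.0 Y8.9
G1 X0.0 Y0.0
; layer 5
G0 Z7.4
G0 X0.0 Y0.0
G1 X28.5 Y0.0
G1 X28.5 Y6.7
G1 X0.0 Y6.7
G1 X0.0 Y0.0
; layer 6
G0 Z8.9
G0 X0.0 Y0.0
G1 X28.5 Y0.0
G1 X28.5 Y4.5
G1 X0.0 Y4.5
G1 X0.0 Y0.0
; layer 7
G0 Z10.4
G0 X0.0 Y0.0
G1 X28.5 Y0.0
G1 X28.5 Y2.2
G1 X0.0 Y2.2
G1 X0.0 Y0.0
M2 ; end

The solid is a wedge (ramp): 28.5 × 17.9 mm base, rising to 11.9 mm along the y=0 edge and sloping linearly to z=0 at y=17.9. Slicing at Δz = 1.5 mm — 8 equal slices spanning the solid's height, so layer i sits at z = i·h/8 — gives 7 non-empty perimeters. Each is a 4-segment closed polygon; G0 lifts to the layer z and rapids to the start vertex, then G1 traces the edges. The cross-section shrinks linearly with z (the slice at the apex is degenerate and omitted).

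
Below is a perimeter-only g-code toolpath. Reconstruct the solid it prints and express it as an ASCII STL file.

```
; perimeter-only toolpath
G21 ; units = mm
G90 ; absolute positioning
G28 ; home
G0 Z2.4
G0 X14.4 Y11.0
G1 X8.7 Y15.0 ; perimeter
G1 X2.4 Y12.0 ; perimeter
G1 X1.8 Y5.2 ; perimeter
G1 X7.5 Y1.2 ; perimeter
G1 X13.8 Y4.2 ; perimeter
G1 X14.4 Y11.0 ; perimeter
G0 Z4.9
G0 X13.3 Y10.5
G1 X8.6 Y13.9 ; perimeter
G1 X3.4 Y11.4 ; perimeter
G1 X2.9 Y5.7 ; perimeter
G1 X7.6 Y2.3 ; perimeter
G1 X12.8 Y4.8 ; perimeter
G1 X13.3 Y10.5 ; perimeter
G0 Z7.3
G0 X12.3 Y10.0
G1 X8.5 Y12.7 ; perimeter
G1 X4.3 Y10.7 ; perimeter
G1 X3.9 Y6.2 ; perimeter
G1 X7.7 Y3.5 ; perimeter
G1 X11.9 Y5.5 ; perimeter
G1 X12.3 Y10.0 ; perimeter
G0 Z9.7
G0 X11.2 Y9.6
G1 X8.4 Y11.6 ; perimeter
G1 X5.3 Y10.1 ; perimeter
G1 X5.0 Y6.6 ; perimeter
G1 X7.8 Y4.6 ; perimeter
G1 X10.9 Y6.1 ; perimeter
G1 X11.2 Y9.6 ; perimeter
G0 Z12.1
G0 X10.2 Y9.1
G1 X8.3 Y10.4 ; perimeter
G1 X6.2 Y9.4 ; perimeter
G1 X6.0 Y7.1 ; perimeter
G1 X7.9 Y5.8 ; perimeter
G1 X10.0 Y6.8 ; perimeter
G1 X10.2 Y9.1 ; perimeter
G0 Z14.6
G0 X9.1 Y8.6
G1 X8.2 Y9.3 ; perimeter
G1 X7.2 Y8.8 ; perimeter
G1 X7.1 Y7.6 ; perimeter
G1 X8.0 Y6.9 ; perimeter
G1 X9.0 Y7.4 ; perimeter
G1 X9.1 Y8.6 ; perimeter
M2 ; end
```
solid part
  facet normal 0.0000 0.0000 -1.0000
    outer loop
      vertex 1.5 12.7 0.0
      vertex 8.8 16.2 0.0
      vertex 15.4 11.5 0.0
    endloop
  endfacet
  facet normal 0.0000 0.0000 -1.0000
    outer loop
      vertex 0.8 4.7 0.0
      vertex 1.5 12.7 0.0
      vertex 15.4 11.5 0.0
    endloop
  endfacet
  facet normal 0.0000 0.0000 -1.0000
    outer loop
      vertex 7.4 0.0 0.0
      vertex 0.8 4.7 0.0
      vertex 15.4 11.5 0.0
    endloop
  endfacet
  facet normal 0.0000 0.0000 -1.0000
    outer loop
      vertex 14.7 3.5 0.0
      vertex 7.4 0.0 0.0
      vertex 15.4 11.5 0.0
    endloop
  endfacet
  facet normal 0.5363 0.7531 0.3809
    outer loop
      vertex 15.4 11.5 0.0
      vertex 8.8 16.2 0.0
      vertex 8.1 8.1 17.0
    endloop
  endfacet
  facet normal -0.3998 0.8338 0.3808
    outer loop
      vertex 8.8 16.2 0.0
      vertex 1.5 12.7 0.0
      vertex 8.1 8.1 17.0
    endloop
  endfacet
  facet normal -0.9216 0.0806 0.3796
    outer loop
      vertex 1.5 12.7 0.0
      vertex 0.8 4.7 0.0
      vertex 8.1 8.1 17.0
    endloop
  endfacet
  facet normal -0.5363 -0.7531 0.3809
    outer loop
      vertex 0.8 4.7 0.0
      vertex 7.4 0.0 0.0
      vertex 8.1 8.1 17.0
    endloop
  endfacet
  facet normal 0.3998 -0.8338 0.3808
    outer loop
      vertex 7.4 0.0 0.0
      vertex 14.7 3.5 0.0
      vertex 8.1 8.1 17.0
    endloop
  endfacet
  facet normal 0.9216 -0.0806 0.3796
    outer loop
      vertex 14.7 3.5 0.0
      vertex 15.4 11.5 0.0
      vertex 8.1 8.1 17.0
    endloop
  endfacet
endsolid part

The G0 Z moves step by Δz≈2.4 mm. The G1 loops shrink linearly with z, so the solid tapers from its base footprint up to z≈17. Closing with a flat bottom cap and the tapered top and triangulating gives 10 facets — a regular 6-sided pyramid, base circumscribed radius ≈ 8.1 mm, apex at z ≈ 17 mm.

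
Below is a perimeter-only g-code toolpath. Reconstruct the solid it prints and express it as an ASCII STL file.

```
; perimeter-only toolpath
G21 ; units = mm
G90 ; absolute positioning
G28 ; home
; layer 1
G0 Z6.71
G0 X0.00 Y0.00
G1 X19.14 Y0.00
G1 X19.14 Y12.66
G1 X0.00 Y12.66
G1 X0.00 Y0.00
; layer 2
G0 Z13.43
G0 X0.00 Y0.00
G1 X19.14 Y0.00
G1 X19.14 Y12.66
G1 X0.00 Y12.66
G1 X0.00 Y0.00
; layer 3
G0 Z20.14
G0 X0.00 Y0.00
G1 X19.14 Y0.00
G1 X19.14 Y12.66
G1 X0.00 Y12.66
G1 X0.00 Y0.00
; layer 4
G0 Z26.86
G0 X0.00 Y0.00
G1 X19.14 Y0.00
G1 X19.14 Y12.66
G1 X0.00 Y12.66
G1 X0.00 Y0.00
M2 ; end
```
solid part
  facet normal 0.0000 0.0000 -1.0000
    outer loop
      vertex 19.14 12.66 0.00
      vertex 19.14 0.00 0.00
      vertex 0.00 0.00 0.00
    endloop
  endfacet
  facet normal 0.0000 0.0000 -1.0000
    outer loop
      vertex 0.00 12.66 0.00
      vertex 19.14 12.66 0.00
      vertex 0.00 0.00 0.00
    endloop
  endfacet
  facet normal 0.0000 0.0000 1.0000
    outer loop
      vertex 0.00 0.00 26.86
      vertex 19.14 0.00 26.86
      vertex 19.14 12.66 26.86
    endloop
  endfacet
  facet normal 0.0000 0.0000 1.0000
    outer loop
      vertex 0.00 0.00 26.86
      vertex 19.14 12.66 26.86
      vertex 0.00 12.66 26.86
    endloop
  endfacet
  facet normal 0.0000 -1.0000 0.0000
    outer loop
      vertex 0.00 0.00 0.00
      vertex 19.14 0.00 0.00
      vertex 19.14 0.00 26.86
    endloop
  endfacet
  facet normal 0.0000 -1.0000 0.0000
    outer loop
      vertex 0.00 0.00 0.00
      vertex 19.14 0.00 26.86
      vertex 0.00 0.00 26.86
    endloop
  endfacet
  facet normal 0.0000 1.0000 0.0000
    outer loop
      vertex 19.14 12.66 26.86
      vertex 19.14 12.66 0.00
      vertex 0.00 12.66 0.00
    endloop
  endfacet
  facet normal 0.0000 1.0000 0.0000
    outer loop
      vertex 0.00 12.66 26.86
      vertex 19.14 12.66 26.86
      vertex 0.00 12.66 0.00
    endloop
  endfacet
  facet normal -1.0000 0.0000 0.0000
    outer loop
      vertex 0.00 12.66 26.86
      vertex 0.00 12.66 0.00
      vertex 0.00 0.00 0.00
    endloop
  endfacet
  facet normal -1.0000 0.0000 0.0000
    outer loop
      vertex 0.00 0.00 26.86
      vertex 0.00 12.66 26.86
      vertex 0.00 0.00 0.00
    endloop
  endfacet
  facet normal 1.0000 0.0000 0.0000
    outer loop
      vertex 19.14 0.00 0.00
      vertex 19.14 12.66 0.00
      vertex 19.14 12.66 26.86
    endloop
  endfacet
  facet normal 1.0000 0.0000 0.0000
    outer loop
      vertex 19.14 0.00 0.00
      vertex 19.14 12.66 26.86
      vertex 19.14 0.00 26.86
    endloop
  endfacet
endsolid part

The G0 Z moves step by Δz≈6.71 mm. Every layer's G1 loop is the same polygon, so the solid is a straight extrusion of it from z=0 to z≈26.9. Closing with flat bottom and top caps and triangulating gives 12 facets — a rectangular box, roughly 19.1 × 12.7 mm footprint and 26.9 mm tall.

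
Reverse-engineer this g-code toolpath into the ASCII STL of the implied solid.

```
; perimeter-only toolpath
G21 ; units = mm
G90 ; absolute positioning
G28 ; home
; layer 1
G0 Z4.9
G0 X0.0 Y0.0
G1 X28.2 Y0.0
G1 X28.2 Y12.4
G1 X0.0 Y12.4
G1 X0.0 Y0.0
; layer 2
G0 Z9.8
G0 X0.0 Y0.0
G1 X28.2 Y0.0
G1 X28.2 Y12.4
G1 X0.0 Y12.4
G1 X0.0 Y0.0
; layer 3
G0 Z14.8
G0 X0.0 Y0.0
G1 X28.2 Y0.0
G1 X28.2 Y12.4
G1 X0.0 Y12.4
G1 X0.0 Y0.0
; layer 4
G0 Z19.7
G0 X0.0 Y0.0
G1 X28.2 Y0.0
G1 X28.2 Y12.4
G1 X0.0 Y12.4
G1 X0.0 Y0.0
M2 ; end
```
solid part
  facet normal 0.0000 0.0000 -1.0000
    outer loop
      vertex 28.2 12.4 0.0
      vertex 28.2 0.0 0.0
      vertex 0.0 0.0 0.0
    endloop
  endfacet
  facet normal 0.0000 0.0000 -1.0000
    outer loop
      vertex 0.0 12.4 0.0
      vertex 28.2 12.4 0.0
      vertex 0.0 0.0 0.0
    endloop
  endfacet
  facet normal 0.0000 0.0000 1.0000
    outer loop
      vertex 0.0 0.0 19.7
      vertex 28.2 0.0 19.7
      vertex 28.2 12.4 19.7
    endloop
  endfacet
  facet normal 0.0000 0.0000 1.0000
    outer loop
      vertex 0.0 0.0 19.7
      vertex 28.2 12.4 19.7
      vertex 0.0 12.4 19.7
    endloop
  endfacet
  facet normal 0.0000 -1.0000 0.0000
    outer loop
      vertex 0.0 0.0 0.0
      vertex 28.2 0.0 0.0
      vertex 28.2 0.0 19.7
    endloop
  endfacet
  facet normal 0.0000 -1.0000 0.0000
    outer loop
      vertex 0.0 0.0 0.0
      vertex 28.2 0.0 19.7
      vertex 0.0 0.0 19.7
    endloop
  endfacet
  facet normal 0.0000 1.0000 0.0000
    outer loop
      vertex 28.2 12.4 19.7
      vertex 28.2 12.4 0.0
      vertex 0.0 12.4 0.0
    endloop
  endfacet
  facet normal 0.0000 1.0000 0.0000
    outer loop
      vertex 0.0 12.4 19.7
      vertex 28.2 12.4 19.7
      vertex 0.0 12.4 0.0
    endloop
  endfacet
  facet normal -1.0000 0.0000 0.0000
    outer loop
      vertex 0.0 12.4 19.7
      vertex 0.0 12.4 0.0
      vertex 0.0 0.0 0.0
    endloop
  endfacet
  facet normal -1.0000 0.0000 0.0000
    outer loop
      vertex 0.0 0.0 19.7
      vertex 0.0 12.4 19.7
      vertex 0.0 0.0 0.0
    endloop
  endfacet
  facet normal 1.0000 0.0000 0.0000
    outer loop
      vertex 28.2 0.0 0.0
      vertex 28.2 12.4 0.0
      vertex 28.2 12.4 19.7
    endloop
  endfacet
  facet normal 1.0000 0.0000 0.0000
    outer loop
      vertex 28.2 0.0 0.0
      vertex 28.2 12.4 19.7
      vertex 28.2 0.0 19.7
    endloop
  endfacet
endsolid part

The G0 Z moves step by Δz≈4.9 mm. Every layer's G1 loop is the same polygon, so the solid is a straight extrusion of it from z=0 to z≈19.7. Closing with flat bottom and top caps and triangulating gives 12 facets — a rectangular box, roughly 28.2 × 12.4 mm footprint and 19.7 mm tall.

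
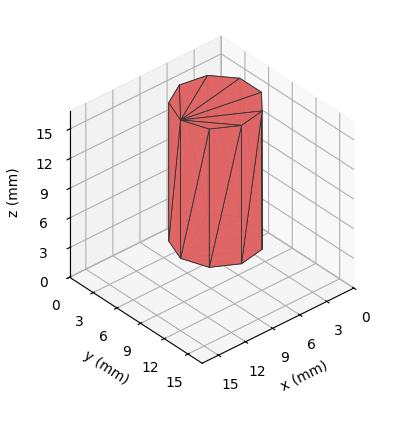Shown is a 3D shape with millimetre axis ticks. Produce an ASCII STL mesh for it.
Reading the render: the shape is a regular 9-sided prism (a cylinder approximated with 9 flat sides), circumscribed radius ≈ 4 mm, height ≈ 14 mm (dimensions read to the nearest mm from the axis ticks). For the STL, each face is triangulated and given an outward normal.

solid part
  facet normal 0.0000 0.0000 -1.0000
    outer loop
      vertex 4.695 7.939 0.000
      vertex 7.064 6.571 0.000
      vertex 8.000 4.000 0.000
    endloop
  endfacet
  facet normal 0.0000 0.0000 -1.0000
    outer loop
      vertex 2.000 7.464 0.000
      vertex 4.695 7.939 0.000
      vertex 8.000 4.000 0.000
    endloop
  endfacet
  facet normal 0.0000 0.0000 -1.0000
    outer loop
      vertex 0.241 5.368 0.000
      vertex 2.000 7.464 0.000
      vertex 8.000 4.000 0.000
    endloop
  endfacet
  facet normal 0.0000 0.0000 -1.0000
    outer loop
      vertex 0.241 2.632 0.000
      vertex 0.241 5.368 0.000
      vertex 8.000 4.000 0.000
    endloop
  endfacet
  facet normal 0.0000 0.0000 -1.0000
    outer loop
      vertex 2.000 0.536 0.000
      vertex 0.241 2.632 0.000
      vertex 8.000 4.000 0.000
    endloop
  endfacet
  facet normal 0.0000 0.0000 -1.0000
    outer loop
      vertex 4.695 0.061 0.000
      vertex 2.000 0.536 0.000
      vertex 8.000 4.000 0.000
    endloop
  endfacet
  facet normal 0.0000 0.0000 -1.0000
    outer loop
      vertex 7.064 1.429 0.000
      vertex 4.695 0.061 0.000
      vertex 8.000 4.000 0.000
    endloop
  endfacet
  facet normal 0.0000 0.0000 1.0000
    outer loop
      vertex 8.000 4.000 14.000
      vertex 7.064 6.571 14.000
      vertex 4.695 7.939 14.000
    endloop
  endfacet
  facet normal 0.0000 0.0000 1.0000
    outer loop
      vertex 8.000 4.000 14.000
      vertex 4.695 7.939 14.000
      vertex 2.000 7.464 14.000
    endloop
  endfacet
  facet normal 0.0000 0.0000 1.0000
    outer loop
      vertex 8.000 4.000 14.000
      vertex 2.000 7.464 14.000
      vertex 0.241 5.368 14.000
    endloop
  endfacet
  facet normal 0.0000 0.0000 1.0000
    outer loop
      vertex 8.000 4.000 14.000
      vertex 0.241 5.368 14.000
      vertex 0.241 2.632 14.000
    endloop
  endfacet
  facet normal 0.0000 0.0000 1.0000
    outer loop
      vertex 8.000 4.000 14.000
      vertex 0.241 2.632 14.000
      vertex 2.000 0.536 14.000
    endloop
  endfacet
  facet normal 0.0000 0.0000 1.0000
    outer loop
      vertex 8.000 4.000 14.000
      vertex 2.000 0.536 14.000
      vertex 4.695 0.061 14.000
    endloop
  endfacet
  facet normal 0.0000 0.0000 1.0000
    outer loop
      vertex 8.000 4.000 14.000
      vertex 4.695 0.061 14.000
      vertex 7.064 1.429 14.000
    endloop
  endfacet
  facet normal 0.9397 0.3421 0.0000
    outer loop
      vertex 8.000 4.000 0.000
      vertex 7.064 6.571 0.000
      vertex 7.064 6.571 14.000
    endloop
  endfacet
  facet normal 0.9397 0.3421 0.0000
    outer loop
      vertex 8.000 4.000 0.000
      vertex 7.064 6.571 14.000
      vertex 8.000 4.000 14.000
    endloop
  endfacet
  facet normal 0.5001 0.8660 0.0000
    outer loop
      vertex 7.064 6.571 0.000
      vertex 4.695 7.939 0.000
      vertex 4.695 7.939 14.000
    endloop
  endfacet
  facet normal 0.5001 0.8660 0.0000
    outer loop
      vertex 7.064 6.571 0.000
      vertex 4.695 7.939 14.000
      vertex 7.064 6.571 14.000
    endloop
  endfacet
  facet normal -0.1736 0.9848 0.0000
    outer loop
      vertex 4.695 7.939 0.000
      vertex 2.000 7.464 0.000
      vertex 2.000 7.464 14.000
    endloop
  endfacet
  facet normal -0.1736 0.9848 0.0000
    outer loop
      vertex 4.695 7.939 0.000
      vertex 2.000 7.464 14.000
      vertex 4.695 7.939 14.000
    endloop
  endfacet
  facet normal -0.7660 0.6428 0.0000
    outer loop
      vertex 2.000 7.464 0.000
      vertex 0.241 5.368 0.000
      vertex 0.241 5.368 14.000
    endloop
  endfacet
  facet normal -0.7660 0.6428 0.0000
    outer loop
      vertex 2.000 7.464 0.000
      vertex 0.241 5.368 14.000
      vertex 2.000 7.464 14.000
    endloop
  endfacet
  facet normal -1.0000 0.0000 0.0000
    outer loop
      vertex 0.241 5.368 0.000
      vertex 0.241 2.632 0.000
      vertex 0.241 2.632 14.000
    endloop
  endfacet
  facet normal -1.0000 0.0000 0.0000
    outer loop
      vertex 0.241 5.368 0.000
      vertex 0.241 2.632 14.000
      vertex 0.241 5.368 14.000
    endloop
  endfacet
  facet normal -0.7660 -0.6428 0.0000
    outer loop
      vertex 0.241 2.632 0.000
      vertex 2.000 0.536 0.000
      vertex 2.000 0.536 14.000
    endloop
  endfacet
  facet normal -0.7660 -0.6428 0.0000
    outer loop
      vertex 0.241 2.632 0.000
      vertex 2.000 0.536 14.000
      vertex 0.241 2.632 14.000
    endloop
  endfacet
  facet normal -0.1736 -0.9848 0.0000
    outer loop
      vertex 2.000 0.536 0.000
      vertex 4.695 0.061 0.000
      vertex 4.695 0.061 14.000
    endloop
  endfacet
  facet normal -0.1736 -0.9848 0.0000
    outer loop
      vertex 2.000 0.536 0.000
      vertex 4.695 0.061 14.000
      vertex 2.000 0.536 14.000
    endloop
  endfacet
  facet normal 0.5001 -0.8660 0.0000
    outer loop
      vertex 4.695 0.061 0.000
      vertex 7.064 1.429 0.000
      vertex 7.064 1.429 14.000
    endloop
  endfacet
  facet normal 0.5001 -0.8660 0.0000
    outer loop
      vertex 4.695 0.061 0.000
      vertex 7.064 1.429 14.000
      vertex 4.695 0.061 14.000
    endloop
  endfacet
  facet normal 0.9397 -0.3421 0.0000
    outer loop
      vertex 7.064 1.429 0.000
      vertex 8.000 4.000 0.000
      vertex 8.000 4.000 14.000
    endloop
  endfacet
  facet normal 0.9397 -0.3421 0.0000
    outer loop
      vertex 7.064 1.429 0.000
      vertex 8.000 4.000 14.000
      vertex 7.064 1.429 14.000
    endloop
  endfacet
endsolid part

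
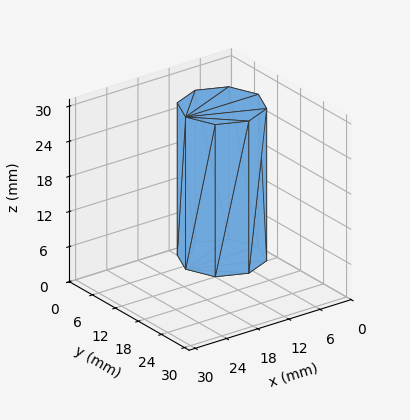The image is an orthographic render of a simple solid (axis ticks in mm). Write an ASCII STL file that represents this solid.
Reading the render: the shape is a regular 8-sided prism (a cylinder approximated with 8 flat sides), circumscribed radius ≈ 7 mm, height ≈ 26 mm (dimensions read to the nearest mm from the axis ticks). For the STL, each face is triangulated and given an outward normal.

solid part
  facet normal 0.0000 0.0000 -1.0000
    outer loop
      vertex 7.00 14.00 0.00
      vertex 11.95 11.95 0.00
      vertex 14.00 7.00 0.00
    endloop
  endfacet
  facet normal 0.0000 0.0000 -1.0000
    outer loop
      vertex 2.05 11.95 0.00
      vertex 7.00 14.00 0.00
      vertex 14.00 7.00 0.00
    endloop
  endfacet
  facet normal 0.0000 0.0000 -1.0000
    outer loop
      vertex 0.00 7.00 0.00
      vertex 2.05 11.95 0.00
      vertex 14.00 7.00 0.00
    endloop
  endfacet
  facet normal 0.0000 0.0000 -1.0000
    outer loop
      vertex 2.05 2.05 0.00
      vertex 0.00 7.00 0.00
      vertex 14.00 7.00 0.00
    endloop
  endfacet
  facet normal 0.0000 0.0000 -1.0000
    outer loop
      vertex 7.00 0.00 0.00
      vertex 2.05 2.05 0.00
      vertex 14.00 7.00 0.00
    endloop
  endfacet
  facet normal 0.0000 0.0000 -1.0000
    outer loop
      vertex 11.95 2.05 0.00
      vertex 7.00 0.00 0.00
      vertex 14.00 7.00 0.00
    endloop
  endfacet
  facet normal 0.0000 0.0000 1.0000
    outer loop
      vertex 14.00 7.00 26.00
      vertex 11.95 11.95 26.00
      vertex 7.00 14.00 26.00
    endloop
  endfacet
  facet normal 0.0000 0.0000 1.0000
    outer loop
      vertex 14.00 7.00 26.00
      vertex 7.00 14.00 26.00
      vertex 2.05 11.95 26.00
    endloop
  endfacet
  facet normal 0.0000 0.0000 1.0000
    outer loop
      vertex 14.00 7.00 26.00
      vertex 2.05 11.95 26.00
      vertex 0.00 7.00 26.00
    endloop
  endfacet
  facet normal 0.0000 0.0000 1.0000
    outer loop
      vertex 14.00 7.00 26.00
      vertex 0.00 7.00 26.00
      vertex 2.05 2.05 26.00
    endloop
  endfacet
  facet normal 0.0000 0.0000 1.0000
    outer loop
      vertex 14.00 7.00 26.00
      vertex 2.05 2.05 26.00
      vertex 7.00 0.00 26.00
    endloop
  endfacet
  facet normal 0.0000 0.0000 1.0000
    outer loop
      vertex 14.00 7.00 26.00
      vertex 7.00 0.00 26.00
      vertex 11.95 2.05 26.00
    endloop
  endfacet
  facet normal 0.9239 0.3826 0.0000
    outer loop
      vertex 14.00 7.00 0.00
      vertex 11.95 11.95 0.00
      vertex 11.95 11.95 26.00
    endloop
  endfacet
  facet normal 0.9239 0.3826 0.0000
    outer loop
      vertex 14.00 7.00 0.00
      vertex 11.95 11.95 26.00
      vertex 14.00 7.00 26.00
    endloop
  endfacet
  facet normal 0.3826 0.9239 0.0000
    outer loop
      vertex 11.95 11.95 0.00
      vertex 7.00 14.00 0.00
      vertex 7.00 14.00 26.00
    endloop
  endfacet
  facet normal 0.3826 0.9239 0.0000
    outer loop
      vertex 11.95 11.95 0.00
      vertex 7.00 14.00 26.00
      vertex 11.95 11.95 26.00
    endloop
  endfacet
  facet normal -0.3826 0.9239 0.0000
    outer loop
      vertex 7.00 14.00 0.00
      vertex 2.05 11.95 0.00
      vertex 2.05 11.95 26.00
    endloop
  endfacet
  facet normal -0.3826 0.9239 0.0000
    outer loop
      vertex 7.00 14.00 0.00
      vertex 2.05 11.95 26.00
      vertex 7.00 14.00 26.00
    endloop
  endfacet
  facet normal -0.9239 0.3826 0.0000
    outer loop
      vertex 2.05 11.95 0.00
      vertex 0.00 7.00 0.00
      vertex 0.00 7.00 26.00
    endloop
  endfacet
  facet normal -0.9239 0.3826 0.0000
    outer loop
      vertex 2.05 11.95 0.00
      vertex 0.00 7.00 26.00
      vertex 2.05 11.95 26.00
    endloop
  endfacet
  facet normal -0.9239 -0.3826 0.0000
    outer loop
      vertex 0.00 7.00 0.00
      vertex 2.05 2.05 0.00
      vertex 2.05 2.05 26.00
    endloop
  endfacet
  facet normal -0.9239 -0.3826 0.0000
    outer loop
      vertex 0.00 7.00 0.00
      vertex 2.05 2.05 26.00
      vertex 0.00 7.00 26.00
    endloop
  endfacet
  facet normal -0.3826 -0.9239 0.0000
    outer loop
      vertex 2.05 2.05 0.00
      vertex 7.00 0.00 0.00
      vertex 7.00 0.00 26.00
    endloop
  endfacet
  facet normal -0.3826 -0.9239 0.0000
    outer loop
      vertex 2.05 2.05 0.00
      vertex 7.00 0.00 26.00
      vertex 2.05 2.05 26.00
    endloop
  endfacet
  facet normal 0.3826 -0.9239 0.0000
    outer loop
      vertex 7.00 0.00 0.00
      vertex 11.95 2.05 0.00
      vertex 11.95 2.05 26.00
    endloop
  endfacet
  facet normal 0.3826 -0.9239 0.0000
    outer loop
      vertex 7.00 0.00 0.00
      vertex 11.95 2.05 26.00
      vertex 7.00 0.00 26.00
    endloop
  endfacet
  facet normal 0.9239 -0.3826 0.0000
    outer loop
      vertex 11.95 2.05 0.00
      vertex 14.00 7.00 0.00
      vertex 14.00 7.00 26.00
    endloop
  endfacet
  facet normal 0.9239 -0.3826 0.0000
    outer loop
      vertex 11.95 2.05 0.00
      vertex 14.00 7.00 26.00
      vertex 11.95 2.05 26.00
    endloop
  endfacet
endsolid part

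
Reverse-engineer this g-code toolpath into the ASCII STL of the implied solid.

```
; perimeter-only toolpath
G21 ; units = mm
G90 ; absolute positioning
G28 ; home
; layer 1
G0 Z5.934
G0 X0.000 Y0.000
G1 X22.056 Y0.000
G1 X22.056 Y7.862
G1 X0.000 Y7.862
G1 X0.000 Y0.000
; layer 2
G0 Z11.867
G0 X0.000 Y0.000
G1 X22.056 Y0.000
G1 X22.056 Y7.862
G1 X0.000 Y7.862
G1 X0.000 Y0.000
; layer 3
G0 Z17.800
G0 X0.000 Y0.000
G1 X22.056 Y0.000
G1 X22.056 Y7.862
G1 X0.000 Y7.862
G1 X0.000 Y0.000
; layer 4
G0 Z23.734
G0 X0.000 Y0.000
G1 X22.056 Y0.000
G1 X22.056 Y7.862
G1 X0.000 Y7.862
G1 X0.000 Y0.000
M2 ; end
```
solid part
  facet normal 0.0000 0.0000 -1.0000
    outer loop
      vertex 22.056 7.862 0.000
      vertex 22.056 0.000 0.000
      vertex 0.000 0.000 0.000
    endloop
  endfacet
  facet normal 0.0000 0.0000 -1.0000
    outer loop
      vertex 0.000 7.862 0.000
      vertex 22.056 7.862 0.000
      vertex 0.000 0.000 0.000
    endloop
  endfacet
  facet normal 0.0000 0.0000 1.0000
    outer loop
      vertex 0.000 0.000 23.734
      vertex 22.056 0.000 23.734
      vertex 22.056 7.862 23.734
    endloop
  endfacet
  facet normal 0.0000 0.0000 1.0000
    outer loop
      vertex 0.000 0.000 23.734
      vertex 22.056 7.862 23.734
      vertex 0.000 7.862 23.734
    endloop
  endfacet
  facet normal 0.0000 -1.0000 0.0000
    outer loop
      vertex 0.000 0.000 0.000
      vertex 22.056 0.000 0.000
      vertex 22.056 0.000 23.734
    endloop
  endfacet
  facet normal 0.0000 -1.0000 0.0000
    outer loop
      vertex 0.000 0.000 0.000
      vertex 22.056 0.000 23.734
      vertex 0.000 0.000 23.734
    endloop
  endfacet
  facet normal 0.0000 1.0000 0.0000
    outer loop
      vertex 22.056 7.862 23.734
      vertex 22.056 7.862 0.000
      vertex 0.000 7.862 0.000
    endloop
  endfacet
  facet normal 0.0000 1.0000 0.0000
    outer loop
      vertex 0.000 7.862 23.734
      vertex 22.056 7.862 23.734
      vertex 0.000 7.862 0.000
    endloop
  endfacet
  facet normal -1.0000 0.0000 0.0000
    outer loop
      vertex 0.000 7.862 23.734
      vertex 0.000 7.862 0.000
      vertex 0.000 0.000 0.000
    endloop
  endfacet
  facet normal -1.0000 0.0000 0.0000
    outer loop
      vertex 0.000 0.000 23.734
      vertex 0.000 7.862 23.734
      vertex 0.000 0.000 0.000
    endloop
  endfacet
  facet normal 1.0000 0.0000 0.0000
    outer loop
      vertex 22.056 0.000 0.000
      vertex 22.056 7.862 0.000
      vertex 22.056 7.862 23.734
    endloop
  endfacet
  facet normal 1.0000 0.0000 0.0000
    outer loop
      vertex 22.056 0.000 0.000
      vertex 22.056 7.862 23.734
      vertex 22.056 0.000 23.734
    endloop
  endfacet
endsolid part

The G0 Z moves step by Δz≈5.934 mm. Every layer's G1 loop is the same polygon, so the solid is a straight extrusion of it from z=0 to z≈23.7. Closing with flat bottom and top caps and triangulating gives 12 facets — a rectangular box, roughly 22.1 × 7.86 mm footprint and 23.7 mm tall.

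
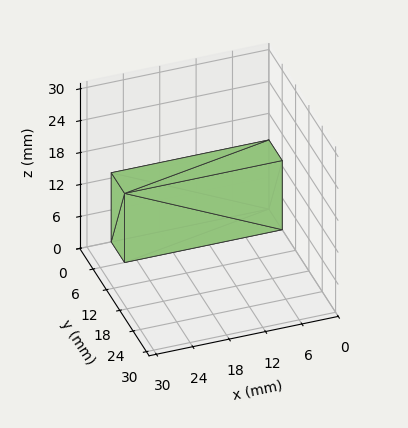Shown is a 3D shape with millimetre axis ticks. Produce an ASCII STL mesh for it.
Reading the render: the shape is a rectangular box, roughly 26 × 6 mm footprint and 13 mm tall (dimensions read to the nearest mm from the axis ticks). For the STL, each face is triangulated and given an outward normal.

solid part
  facet normal 0.0000 0.0000 -1.0000
    outer loop
      vertex 26.0 6.0 0.0
      vertex 26.0 0.0 0.0
      vertex 0.0 0.0 0.0
    endloop
  endfacet
  facet normal 0.0000 0.0000 -1.0000
    outer loop
      vertex 0.0 6.0 0.0
      vertex 26.0 6.0 0.0
      vertex 0.0 0.0 0.0
    endloop
  endfacet
  facet normal 0.0000 0.0000 1.0000
    outer loop
      vertex 0.0 0.0 13.0
      vertex 26.0 0.0 13.0
      vertex 26.0 6.0 13.0
    endloop
  endfacet
  facet normal 0.0000 0.0000 1.0000
    outer loop
      vertex 0.0 0.0 13.0
      vertex 26.0 6.0 13.0
      vertex 0.0 6.0 13.0
    endloop
  endfacet
  facet normal 0.0000 -1.0000 0.0000
    outer loop
      vertex 0.0 0.0 0.0
      vertex 26.0 0.0 0.0
      vertex 26.0 0.0 13.0
    endloop
  endfacet
  facet normal 0.0000 -1.0000 0.0000
    outer loop
      vertex 0.0 0.0 0.0
      vertex 26.0 0.0 13.0
      vertex 0.0 0.0 13.0
    endloop
  endfacet
  facet normal 0.0000 1.0000 0.0000
    outer loop
      vertex 26.0 6.0 13.0
      vertex 26.0 6.0 0.0
      vertex 0.0 6.0 0.0
    endloop
  endfacet
  facet normal 0.0000 1.0000 0.0000
    outer loop
      vertex 0.0 6.0 13.0
      vertex 26.0 6.0 13.0
      vertex 0.0 6.0 0.0
    endloop
  endfacet
  facet normal -1.0000 0.0000 0.0000
    outer loop
      vertex 0.0 6.0 13.0
      vertex 0.0 6.0 0.0
      vertex 0.0 0.0 0.0
    endloop
  endfacet
  facet normal -1.0000 0.0000 0.0000
    outer loop
      vertex 0.0 0.0 13.0
      vertex 0.0 6.0 13.0
      vertex 0.0 0.0 0.0
    endloop
  endfacet
  facet normal 1.0000 0.0000 0.0000
    outer loop
      vertex 26.0 0.0 0.0
      vertex 26.0 6.0 0.0
      vertex 26.0 6.0 13.0
    endloop
  endfacet
  facet normal 1.0000 0.0000 0.0000
    outer loop
      vertex 26.0 0.0 0.0
      vertex 26.0 6.0 13.0
      vertex 26.0 0.0 13.0
    endloop
  endfacet
endsolid part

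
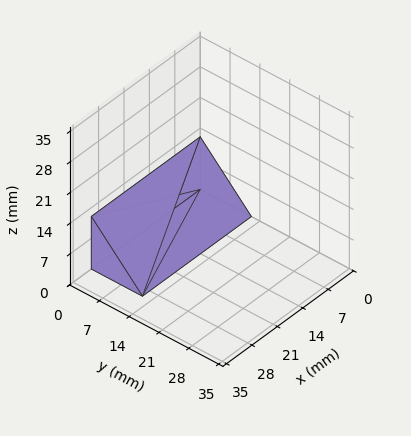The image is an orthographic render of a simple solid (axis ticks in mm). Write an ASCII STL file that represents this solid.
Reading the render: the shape is a wedge (ramp): 30 × 12 mm base, rising to 12 mm along the y=0 edge and sloping linearly to z=0 at y=12 (dimensions read to the nearest mm from the axis ticks). For the STL, each face is triangulated and given an outward normal.

solid part
  facet normal 0.0000 0.0000 -1.0000
    outer loop
      vertex 30.000 12.000 0.000
      vertex 30.000 0.000 0.000
      vertex 0.000 0.000 0.000
    endloop
  endfacet
  facet normal 0.0000 0.0000 -1.0000
    outer loop
      vertex 0.000 12.000 0.000
      vertex 30.000 12.000 0.000
      vertex 0.000 0.000 0.000
    endloop
  endfacet
  facet normal 0.0000 -1.0000 0.0000
    outer loop
      vertex 0.000 0.000 0.000
      vertex 30.000 0.000 0.000
      vertex 30.000 0.000 12.000
    endloop
  endfacet
  facet normal 0.0000 -1.0000 0.0000
    outer loop
      vertex 0.000 0.000 0.000
      vertex 30.000 0.000 12.000
      vertex 0.000 0.000 12.000
    endloop
  endfacet
  facet normal 0.0000 0.7071 0.7071
    outer loop
      vertex 0.000 0.000 12.000
      vertex 30.000 0.000 12.000
      vertex 30.000 12.000 0.000
    endloop
  endfacet
  facet normal 0.0000 0.7071 0.7071
    outer loop
      vertex 0.000 0.000 12.000
      vertex 30.000 12.000 0.000
      vertex 0.000 12.000 0.000
    endloop
  endfacet
  facet normal -1.0000 0.0000 0.0000
    outer loop
      vertex 0.000 0.000 12.000
      vertex 0.000 12.000 0.000
      vertex 0.000 0.000 0.000
    endloop
  endfacet
  facet normal 1.0000 0.0000 0.0000
    outer loop
      vertex 30.000 0.000 0.000
      vertex 30.000 12.000 0.000
      vertex 30.000 0.000 12.000
    endloop
  endfacet
endsolid part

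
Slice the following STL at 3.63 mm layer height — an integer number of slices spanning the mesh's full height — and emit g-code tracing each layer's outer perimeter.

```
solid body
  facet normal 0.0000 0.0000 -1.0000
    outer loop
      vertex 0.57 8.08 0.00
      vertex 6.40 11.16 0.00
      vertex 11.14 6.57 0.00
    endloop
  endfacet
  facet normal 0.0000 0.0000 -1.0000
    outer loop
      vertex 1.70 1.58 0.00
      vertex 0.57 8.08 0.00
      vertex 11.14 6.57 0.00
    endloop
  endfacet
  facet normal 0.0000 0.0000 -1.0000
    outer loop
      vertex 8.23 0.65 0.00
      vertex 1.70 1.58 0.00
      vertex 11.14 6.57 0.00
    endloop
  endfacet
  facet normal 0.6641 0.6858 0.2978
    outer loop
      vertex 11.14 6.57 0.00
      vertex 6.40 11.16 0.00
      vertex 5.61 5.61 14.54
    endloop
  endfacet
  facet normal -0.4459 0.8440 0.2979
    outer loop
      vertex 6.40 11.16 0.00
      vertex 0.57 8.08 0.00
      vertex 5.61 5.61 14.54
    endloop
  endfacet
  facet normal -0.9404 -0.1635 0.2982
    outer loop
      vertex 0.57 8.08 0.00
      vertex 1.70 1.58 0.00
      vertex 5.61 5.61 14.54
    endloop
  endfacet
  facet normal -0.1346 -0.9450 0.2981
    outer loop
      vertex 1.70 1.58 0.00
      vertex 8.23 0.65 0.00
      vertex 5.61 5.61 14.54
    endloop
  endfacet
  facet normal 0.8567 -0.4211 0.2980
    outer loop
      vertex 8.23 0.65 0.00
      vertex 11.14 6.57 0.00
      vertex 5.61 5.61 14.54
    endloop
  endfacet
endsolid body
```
; perimeter-only toolpath
G21 ; units = mm
G90 ; absolute positioning
G28 ; home
; layer 1
G0 Z3.63
G0 X9.76 Y6.33
G1 X6.20 Y9.77
G1 X1.83 Y7.46
G1 X2.68 Y2.59
G1 X7.58 Y1.89
G1 X9.76 Y6.33
; layer 2
G0 Z7.27
G0 X8.38 Y6.09
G1 X6.01 Y8.38
G1 X3.09 Y6.85
G1 X3.66 Y3.60
G1 X6.92 Y3.13
G1 X8.38 Y6.09
; layer 3
G0 Z10.90
G0 X6.99 Y5.85
G1 X5.81 Y7.00
G1 X4.35 Y6.23
G1 X4.63 Y4.60
G1 X6.27 Y4.37
G1 X6.99 Y5.85
M2 ; end

The solid is a regular 5-sided pyramid, base circumscribed radius ≈ 5.61 mm, apex at z ≈ 14.5 mm. Slicing at Δz = 3.63 mm — 4 equal slices spanning the solid's height, so layer i sits at z = i·h/4 — gives 3 non-empty perimeters. Each is a 5-segment closed polygon; G0 lifts to the layer z and rapids to the start vertex, then G1 traces the edges. The cross-section shrinks linearly with z (the slice at the apex is degenerate and omitted).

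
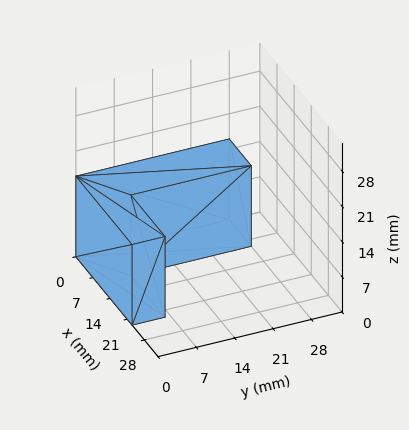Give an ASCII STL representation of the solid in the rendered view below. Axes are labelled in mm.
Reading the render: the shape is an L-shaped prism: outer 23 × 28 mm, arm thicknesses ≈ 6 mm (horizontal) and 9 mm (vertical), extruded 16 mm in z (dimensions read to the nearest mm from the axis ticks). For the STL, each face is triangulated and given an outward normal.

solid part
  facet normal 0.0000 0.0000 -1.0000
    outer loop
      vertex 23.000 6.000 0.000
      vertex 23.000 0.000 0.000
      vertex 0.000 0.000 0.000
    endloop
  endfacet
  facet normal 0.0000 0.0000 -1.0000
    outer loop
      vertex 9.000 6.000 0.000
      vertex 23.000 6.000 0.000
      vertex 0.000 0.000 0.000
    endloop
  endfacet
  facet normal 0.0000 0.0000 -1.0000
    outer loop
      vertex 9.000 28.000 0.000
      vertex 9.000 6.000 0.000
      vertex 0.000 0.000 0.000
    endloop
  endfacet
  facet normal 0.0000 0.0000 -1.0000
    outer loop
      vertex 0.000 28.000 0.000
      vertex 9.000 28.000 0.000
      vertex 0.000 0.000 0.000
    endloop
  endfacet
  facet normal 0.0000 0.0000 1.0000
    outer loop
      vertex 0.000 0.000 16.000
      vertex 23.000 0.000 16.000
      vertex 23.000 6.000 16.000
    endloop
  endfacet
  facet normal 0.0000 0.0000 1.0000
    outer loop
      vertex 0.000 0.000 16.000
      vertex 23.000 6.000 16.000
      vertex 9.000 6.000 16.000
    endloop
  endfacet
  facet normal 0.0000 0.0000 1.0000
    outer loop
      vertex 0.000 0.000 16.000
      vertex 9.000 6.000 16.000
      vertex 9.000 28.000 16.000
    endloop
  endfacet
  facet normal 0.0000 0.0000 1.0000
    outer loop
      vertex 0.000 0.000 16.000
      vertex 9.000 28.000 16.000
      vertex 0.000 28.000 16.000
    endloop
  endfacet
  facet normal 0.0000 -1.0000 0.0000
    outer loop
      vertex 0.000 0.000 0.000
      vertex 23.000 0.000 0.000
      vertex 23.000 0.000 16.000
    endloop
  endfacet
  facet normal 0.0000 -1.0000 0.0000
    outer loop
      vertex 0.000 0.000 0.000
      vertex 23.000 0.000 16.000
      vertex 0.000 0.000 16.000
    endloop
  endfacet
  facet normal 1.0000 0.0000 0.0000
    outer loop
      vertex 23.000 0.000 0.000
      vertex 23.000 6.000 0.000
      vertex 23.000 6.000 16.000
    endloop
  endfacet
  facet normal 1.0000 0.0000 0.0000
    outer loop
      vertex 23.000 0.000 0.000
      vertex 23.000 6.000 16.000
      vertex 23.000 0.000 16.000
    endloop
  endfacet
  facet normal 0.0000 1.0000 0.0000
    outer loop
      vertex 23.000 6.000 0.000
      vertex 9.000 6.000 0.000
      vertex 9.000 6.000 16.000
    endloop
  endfacet
  facet normal 0.0000 1.0000 0.0000
    outer loop
      vertex 23.000 6.000 0.000
      vertex 9.000 6.000 16.000
      vertex 23.000 6.000 16.000
    endloop
  endfacet
  facet normal 1.0000 0.0000 0.0000
    outer loop
      vertex 9.000 6.000 0.000
      vertex 9.000 28.000 0.000
      vertex 9.000 28.000 16.000
    endloop
  endfacet
  facet normal 1.0000 0.0000 0.0000
    outer loop
      vertex 9.000 6.000 0.000
      vertex 9.000 28.000 16.000
      vertex 9.000 6.000 16.000
    endloop
  endfacet
  facet normal 0.0000 1.0000 0.0000
    outer loop
      vertex 9.000 28.000 0.000
      vertex 0.000 28.000 0.000
      vertex 0.000 28.000 16.000
    endloop
  endfacet
  facet normal 0.0000 1.0000 0.0000
    outer loop
      vertex 9.000 28.000 0.000
      vertex 0.000 28.000 16.000
      vertex 9.000 28.000 16.000
    endloop
  endfacet
  facet normal -1.0000 0.0000 0.0000
    outer loop
      vertex 0.000 28.000 0.000
      vertex 0.000 0.000 0.000
      vertex 0.000 0.000 16.000
    endloop
  endfacet
  facet normal -1.0000 0.0000 0.0000
    outer loop
      vertex 0.000 28.000 0.000
      vertex 0.000 0.000 16.000
      vertex 0.000 28.000 16.000
    endloop
  endfacet
endsolid part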